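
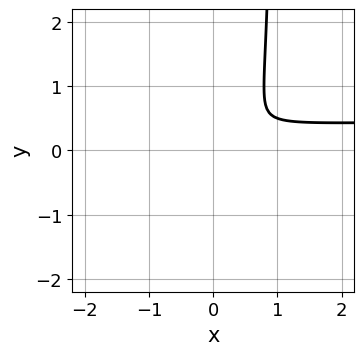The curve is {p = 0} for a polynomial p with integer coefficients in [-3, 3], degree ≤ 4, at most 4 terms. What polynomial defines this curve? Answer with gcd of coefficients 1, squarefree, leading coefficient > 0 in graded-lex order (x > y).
2*x^2*y + 3*x*y^2 - x^2 - 3*y^2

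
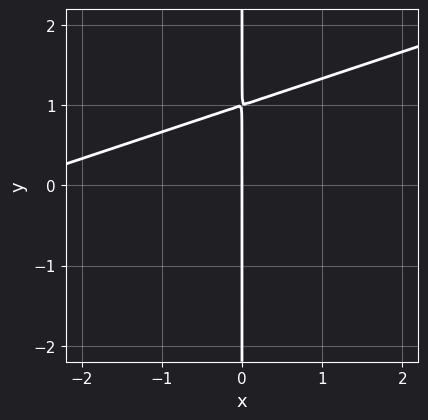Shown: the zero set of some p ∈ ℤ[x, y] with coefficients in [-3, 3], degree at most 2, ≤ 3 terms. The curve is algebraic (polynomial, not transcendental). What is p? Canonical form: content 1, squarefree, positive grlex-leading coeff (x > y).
The degree is 2 — a generic line meets the curve in up to 2 points.
Against the integer gridlines: it crosses the x-axis at the gridline x = 0; the visible y-axis segment lies entirely on the curve.
The integer polynomial consistent with all of this is the stated p.

x^2 - 3*x*y + 3*x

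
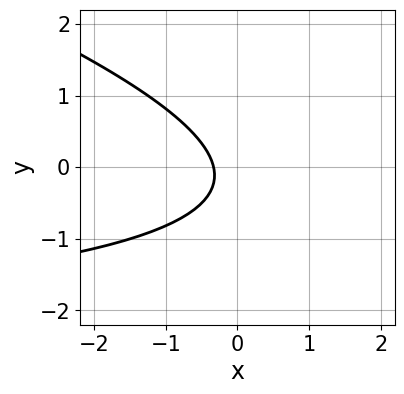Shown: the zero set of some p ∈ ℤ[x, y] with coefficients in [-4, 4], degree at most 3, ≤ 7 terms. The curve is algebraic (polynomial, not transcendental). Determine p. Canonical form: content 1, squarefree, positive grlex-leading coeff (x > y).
The degree is 2 — a generic line meets the curve in up to 2 points.
From the axis intercepts and sections: it misses every integer gridline on the y-axis.
Together with the visible shape, these determine p as stated.

x*y + 3*y^2 + 3*x + y + 1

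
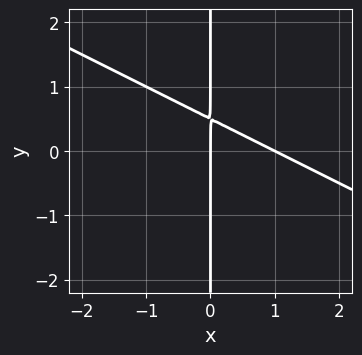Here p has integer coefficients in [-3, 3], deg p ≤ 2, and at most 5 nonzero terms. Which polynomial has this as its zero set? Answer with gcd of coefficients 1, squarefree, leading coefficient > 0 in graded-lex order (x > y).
First, deg p = 2. The shape is more complex than any degree-1 curve.
Next, checking where it meets the axes: the visible y-axis segment lies entirely on the curve; the x-axis gridline crossings are at x ∈ {0, 1}.
Finally, these observations pin down the coefficients.

x^2 + 2*x*y - x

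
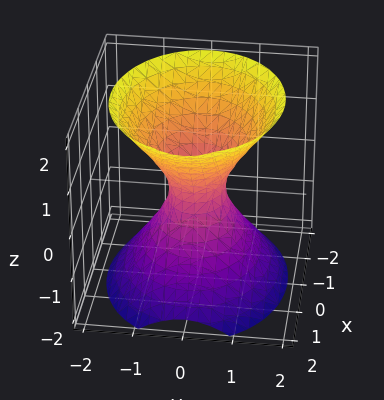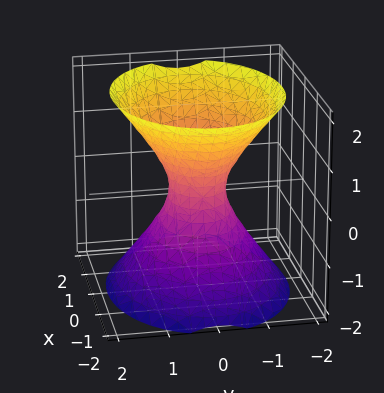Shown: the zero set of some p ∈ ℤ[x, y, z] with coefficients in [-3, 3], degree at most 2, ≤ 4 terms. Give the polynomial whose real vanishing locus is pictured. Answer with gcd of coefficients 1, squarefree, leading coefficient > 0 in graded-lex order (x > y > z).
2*x^2 + 3*y^2 - 2*z^2 - 1

(a) Degree: one connected sheet with a waist; a quadric, so deg p = 2.
(b) Symmetries: mirror symmetry z ↦ −z ⇒ only even powers of z; it's symmetric under x → −x, forcing even powers of x; it's symmetric under y → −y, forcing even powers of y.
(c) Reading off the gridlines: it misses every integer gridline on the z-axis.
(d) Matching integer coefficients to the picture gives p.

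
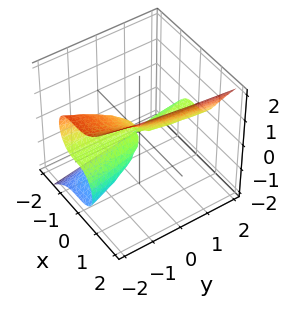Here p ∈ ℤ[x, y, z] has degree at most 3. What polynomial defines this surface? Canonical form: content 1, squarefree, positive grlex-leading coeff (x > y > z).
First, the degree is 3 — the shape is more complex than any degree-2 surface.
Next, against the integer gridlines: it meets the x-axis at x = 0 (among the integer gridlines); the visible y-axis segment lies entirely on the surface; it crosses the z-axis at the gridline z = 0.
Finally, the integer polynomial consistent with all of this is the stated p.

2*x^3 - z^3 - y*z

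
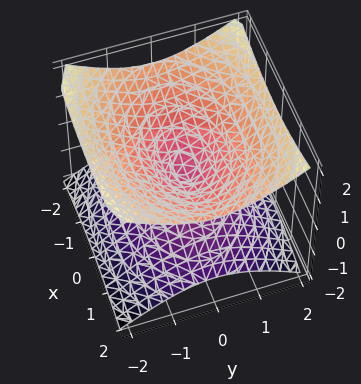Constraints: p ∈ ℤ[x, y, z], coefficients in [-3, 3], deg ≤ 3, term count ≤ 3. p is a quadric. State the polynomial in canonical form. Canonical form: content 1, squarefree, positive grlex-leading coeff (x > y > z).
x^2 + 2*y^2 - 3*z^2

1. deg p = 2.
2. Symmetries: the x ↦ −x reflection is a symmetry, so x appears only in even powers; it's symmetric under y → −y, forcing even powers of y; it's symmetric under z → −z, forcing even powers of z.
3. Against the integer gridlines: it crosses the y-axis at the gridline y = 0; it crosses the z-axis at the gridline z = 0; it meets the x-axis at x = 0 (among the integer gridlines).
4. Matching integer coefficients to the picture gives p.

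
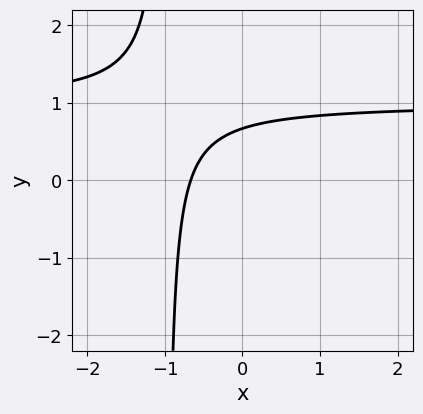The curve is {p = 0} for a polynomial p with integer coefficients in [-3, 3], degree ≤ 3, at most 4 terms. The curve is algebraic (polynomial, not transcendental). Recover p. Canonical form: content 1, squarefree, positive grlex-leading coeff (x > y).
3*x*y - 3*x + 3*y - 2

1. The degree is 2 — a generic line meets the curve in up to 2 points.
2. Matching integer coefficients to the picture gives p.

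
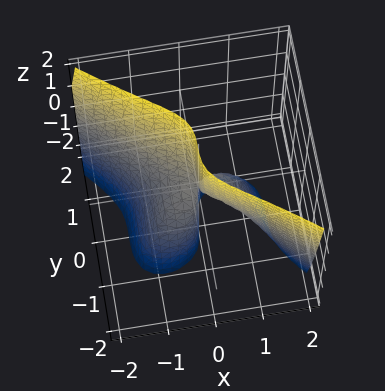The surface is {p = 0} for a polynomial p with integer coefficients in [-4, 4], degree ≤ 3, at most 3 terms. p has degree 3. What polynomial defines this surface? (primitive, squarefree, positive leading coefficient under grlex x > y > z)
(a) Degree: the shape is more complex than any degree-2 surface, so deg p = 3.
(b) Checking where it meets the axes: it meets the x-axis at x = 0 (among the integer gridlines); every point of the z-axis in the box is on the surface; one y-axis crossing is at y = 0.
(c) Fitting integer coefficients to these (and the overall shape) gives p.

2*x^3 + 3*y^3 + 2*x*z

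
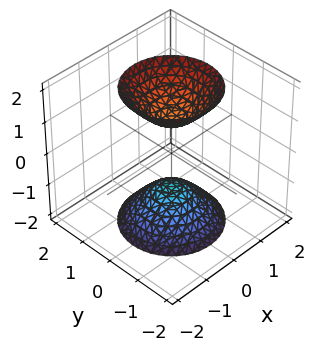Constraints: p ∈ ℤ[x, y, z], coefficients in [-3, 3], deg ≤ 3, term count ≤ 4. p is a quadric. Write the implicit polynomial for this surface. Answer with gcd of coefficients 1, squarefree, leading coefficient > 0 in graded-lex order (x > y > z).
1. I count 2 distinct pieces. They look like related sheets of one shape, so recover p as a whole.
2. Degree: two separate bowl-shaped sheets opening away from each other; a quadric, so deg p = 2.
3. By symmetry, every cross-section ⟂ z is a circle, so x, y appear only via x² + y²; the z ↦ −z reflection is a symmetry, so z appears only in even powers.
4. From the axis intercepts and sections: the z-axis gridline crossings are at z ∈ {-1, 1}; no x-intercept at any integer in the box.
5. Fitting integer coefficients to these (and the overall shape) gives p.

2*x^2 + 2*y^2 - z^2 + 1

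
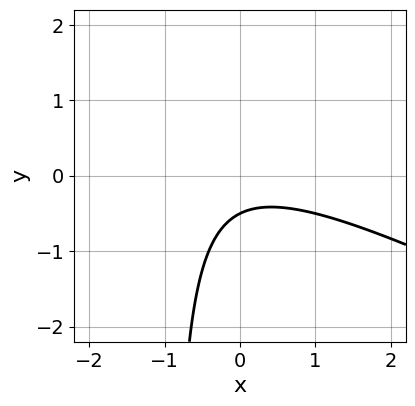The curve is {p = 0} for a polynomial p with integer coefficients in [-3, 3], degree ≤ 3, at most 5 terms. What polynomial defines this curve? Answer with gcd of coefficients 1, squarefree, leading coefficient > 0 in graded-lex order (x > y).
(a) The degree is 2 — the shape is more complex than any degree-1 curve.
(b) From the axis intercepts and sections: no x-intercept at any integer in the box.
(c) The integer polynomial consistent with all of this is the stated p.

x^2 + 2*x*y + 2*y + 1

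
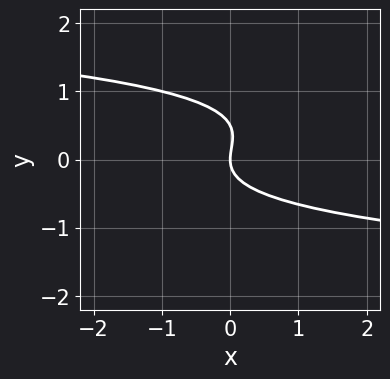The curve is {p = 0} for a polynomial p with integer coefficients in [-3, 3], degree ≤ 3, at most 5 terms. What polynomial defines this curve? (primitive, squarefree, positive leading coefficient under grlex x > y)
2*y^3 - y^2 + x

First, the degree is 3 — no degree-2 curve has this shape.
Then, observable constraints: one y-axis crossing is at y = 0; one x-axis crossing is at x = 0.
Finally, solving for integer coefficients yields p as stated.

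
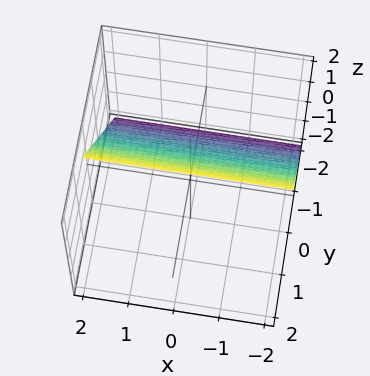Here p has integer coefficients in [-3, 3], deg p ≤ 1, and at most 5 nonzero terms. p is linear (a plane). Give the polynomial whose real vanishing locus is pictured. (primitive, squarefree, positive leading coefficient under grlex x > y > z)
3*y - 2*z + 2

1. The degree is 1 — the surface is flat (a plane).
2. Checking where it meets the axes: it misses every integer gridline on the x-axis; it meets the z-axis at z = 1 (among the integer gridlines).
3. Solving for integer coefficients yields p as stated.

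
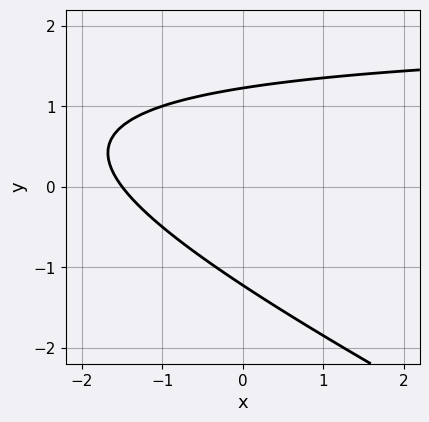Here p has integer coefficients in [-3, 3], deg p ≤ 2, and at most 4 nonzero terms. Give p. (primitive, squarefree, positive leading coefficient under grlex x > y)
First, degree: a generic line meets the curve in up to 2 points, so deg p = 2.
Finally, the integer polynomial consistent with all of this is the stated p.

x*y + 2*y^2 - 2*x - 3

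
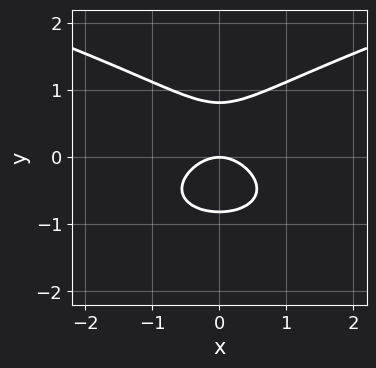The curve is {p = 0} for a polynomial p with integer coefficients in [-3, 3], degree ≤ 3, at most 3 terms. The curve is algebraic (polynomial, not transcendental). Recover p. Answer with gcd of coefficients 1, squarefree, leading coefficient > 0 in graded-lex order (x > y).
The degree is 3 — the shape is more complex than any degree-2 curve.
Symmetries: the x ↦ −x reflection is a symmetry, so x appears only in even powers.
Checking where it meets the axes: it meets the y-axis at y = 0 (among the integer gridlines); it meets the x-axis at x = 0 (among the integer gridlines).
Fitting integer coefficients to these (and the overall shape) gives p.

3*y^3 - 2*x^2 - 2*y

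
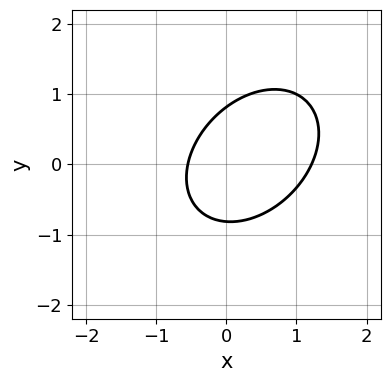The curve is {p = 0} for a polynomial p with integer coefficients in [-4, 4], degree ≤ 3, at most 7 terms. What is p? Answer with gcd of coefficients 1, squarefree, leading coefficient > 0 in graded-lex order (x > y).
1. The degree is 2 — no degree-1 curve has this shape.
2. Putting this together gives p.

3*x^2 - 2*x*y + 3*y^2 - 2*x - 2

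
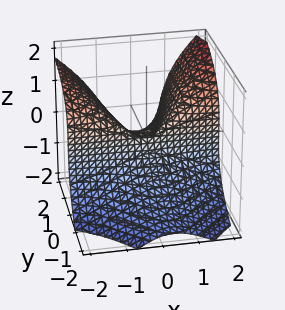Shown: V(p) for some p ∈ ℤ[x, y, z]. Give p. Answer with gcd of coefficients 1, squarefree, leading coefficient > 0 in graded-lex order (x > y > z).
3*x^2*y + x*y*z - 2*z^3 - y^2 - 2*y*z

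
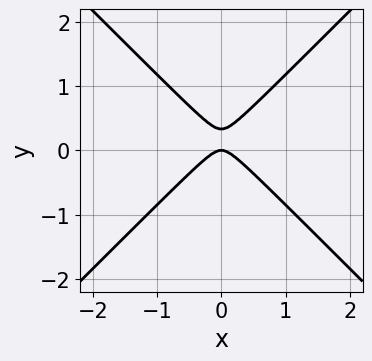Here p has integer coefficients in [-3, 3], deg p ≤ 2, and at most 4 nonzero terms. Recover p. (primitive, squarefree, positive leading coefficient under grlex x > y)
3*x^2 - 3*y^2 + y

1. deg p = 2. A generic line meets the curve in up to 2 points.
2. Symmetries: it's symmetric under x → −x, forcing even powers of x.
3. Reading off the gridlines: one x-axis crossing is at x = 0; it crosses the y-axis at the gridline y = 0.
4. Assembling these constraints gives the stated polynomial.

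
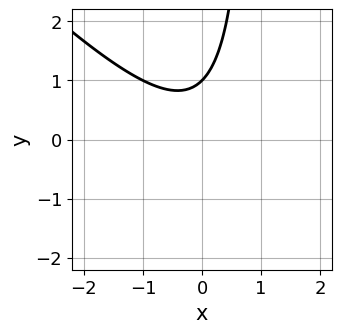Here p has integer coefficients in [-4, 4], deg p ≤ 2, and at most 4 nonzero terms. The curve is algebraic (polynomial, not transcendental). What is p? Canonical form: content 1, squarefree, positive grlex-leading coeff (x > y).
deg p = 2. The shape is more complex than any degree-1 curve.
From the axis intercepts and sections: it misses every integer gridline on the x-axis; one y-axis crossing is at y = 1.
These observations pin down the coefficients.

x^2 + x*y - y + 1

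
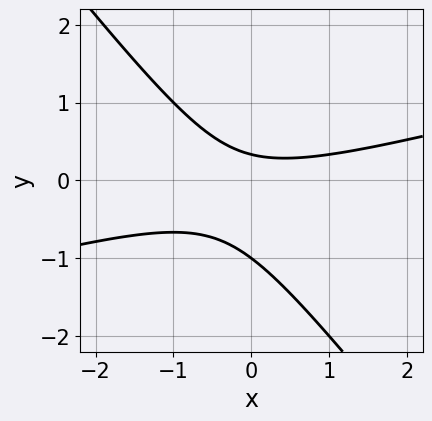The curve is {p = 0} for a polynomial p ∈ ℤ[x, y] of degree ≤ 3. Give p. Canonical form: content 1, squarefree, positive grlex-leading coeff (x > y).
(a) deg p = 2. The shape is more complex than any degree-1 curve.
(b) Against the integer gridlines: the curve avoids every integer x-axis point in the box; it crosses the y-axis at the gridline y = -1.
(c) Solving for integer coefficients yields p as stated.

x^2 - 3*x*y - 3*y^2 - 2*y + 1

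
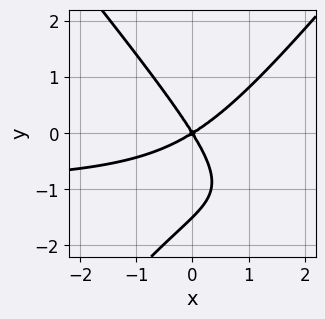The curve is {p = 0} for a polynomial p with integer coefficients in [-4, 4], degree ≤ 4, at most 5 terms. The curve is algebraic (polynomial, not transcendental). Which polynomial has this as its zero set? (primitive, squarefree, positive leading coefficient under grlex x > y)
3*x^2*y - 2*y^3 + 3*x^2 - 3*x*y - 3*y^2

The degree is 3 — a generic line meets the curve in up to 3 points.
From the axis intercepts and sections: it meets the x-axis at x = 0 (among the integer gridlines); one y-axis crossing is at y = 0.
Assembling these constraints gives the stated polynomial.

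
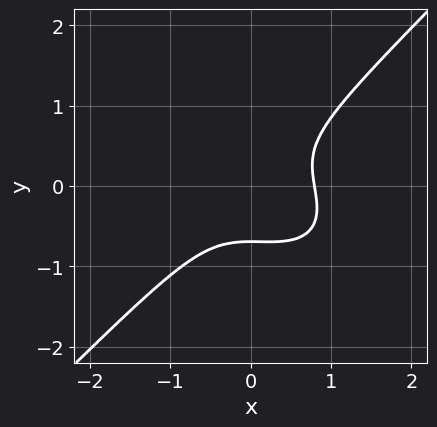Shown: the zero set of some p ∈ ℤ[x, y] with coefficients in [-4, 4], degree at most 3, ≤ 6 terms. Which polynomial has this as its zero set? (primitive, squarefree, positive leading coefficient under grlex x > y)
2*x^3 + x^2*y - 3*y^3 - 1

Degree: no degree-2 curve has this shape, so deg p = 3.
The integer polynomial consistent with all of this is the stated p.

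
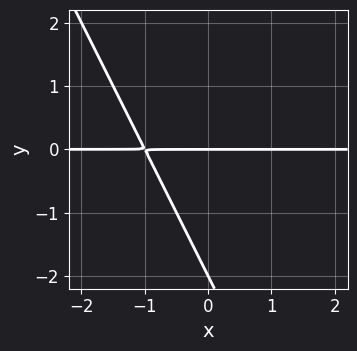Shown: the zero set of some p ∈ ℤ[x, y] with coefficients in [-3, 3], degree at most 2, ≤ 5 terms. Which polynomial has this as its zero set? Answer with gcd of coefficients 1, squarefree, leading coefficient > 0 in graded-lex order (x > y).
2*x*y + y^2 + 2*y

Degree: no degree-1 curve has this shape, so deg p = 2.
Against the integer gridlines: among the integer gridlines, it crosses the y-axis at y ∈ {-2, 0}; the visible x-axis segment lies entirely on the curve.
Matching integer coefficients to the picture gives p.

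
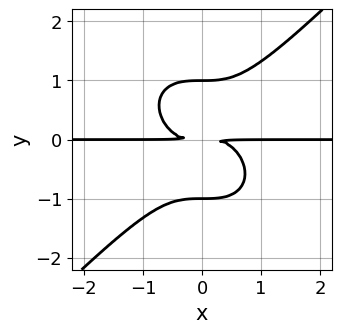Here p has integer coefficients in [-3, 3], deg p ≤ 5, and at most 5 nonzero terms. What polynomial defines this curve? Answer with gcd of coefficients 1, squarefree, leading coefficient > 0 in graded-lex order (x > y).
First, degree: a generic line meets the curve in up to 4 points, so deg p = 4.
Then, checking where it meets the axes: the y-axis gridline crossings are at y ∈ {-1, 1}; the visible x-axis segment lies entirely on the curve.
Finally, these observations pin down the coefficients.

x^3*y - y^4 + y^2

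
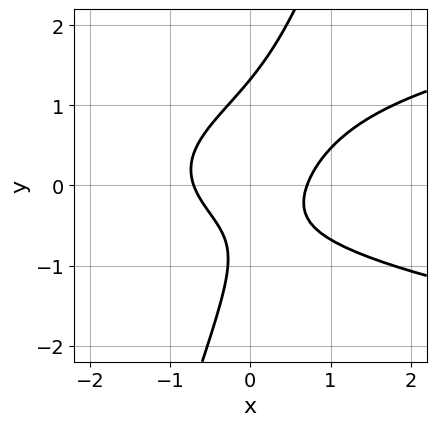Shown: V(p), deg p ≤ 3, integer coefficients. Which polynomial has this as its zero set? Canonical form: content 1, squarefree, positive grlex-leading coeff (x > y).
3*x*y^2 - y^3 - 2*x^2 + y + 1

First, deg p = 3.
Finally, matching integer coefficients to the picture gives p.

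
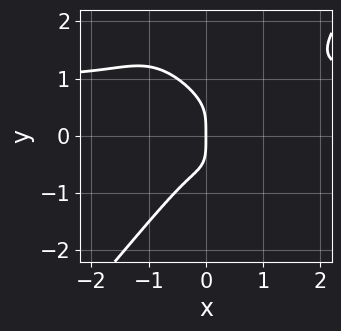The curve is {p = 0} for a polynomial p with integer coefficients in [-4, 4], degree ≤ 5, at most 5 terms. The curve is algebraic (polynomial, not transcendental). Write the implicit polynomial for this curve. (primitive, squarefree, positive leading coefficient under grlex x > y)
3*x^3*y - x*y^3 - y^4 - 3*x^3 - x

1. The degree is 4 — the shape is more complex than any degree-3 curve.
2. Reading off the gridlines: one y-axis crossing is at y = 0; it crosses the x-axis at the gridline x = 0.
3. Together with the visible shape, these determine p as stated.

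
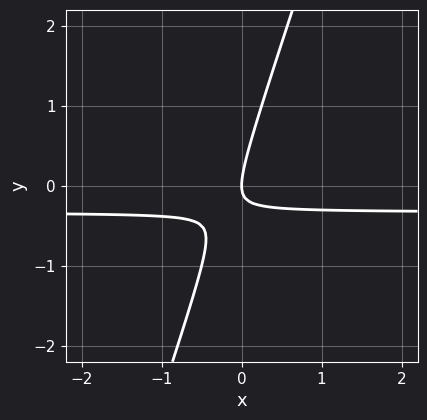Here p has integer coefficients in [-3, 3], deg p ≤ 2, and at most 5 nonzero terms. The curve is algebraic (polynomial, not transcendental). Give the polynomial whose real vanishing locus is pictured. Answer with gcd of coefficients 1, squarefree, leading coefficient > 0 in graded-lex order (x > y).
1. The degree is 2 — a generic line meets the curve in up to 2 points.
2. Against the integer gridlines: it meets the y-axis at y = 0 (among the integer gridlines); it crosses the x-axis at the gridline x = 0.
3. Fitting integer coefficients to these (and the overall shape) gives p.

3*x*y - y^2 + x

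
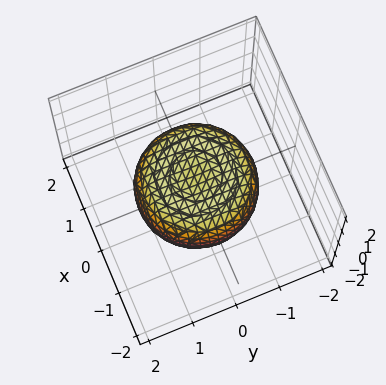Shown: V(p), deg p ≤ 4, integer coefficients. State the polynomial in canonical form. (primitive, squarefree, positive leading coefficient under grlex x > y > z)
x^4 + 2*x^2*y^2 + y^4 - x^2 - y^2 + 2*z^2 - 1

First, the degree is 4 — the shape is more complex than any degree-3 surface.
Then, symmetries: the surface is invariant under rotation about z: p = q(x² + y², z).
Next, reading off the gridlines: a circular section at z = 0 has radius between 1 and 2.
Finally, the integer polynomial consistent with all of this is the stated p.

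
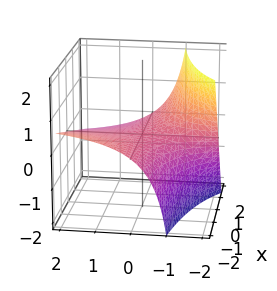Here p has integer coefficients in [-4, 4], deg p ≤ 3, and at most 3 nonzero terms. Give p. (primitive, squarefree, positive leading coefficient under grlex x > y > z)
x*y + 2*y*z + 3*z

1. The degree is 2 — the shape is more complex than any degree-1 surface.
2. Observable constraints: the visible y-axis segment lies entirely on the surface; it crosses the z-axis at the gridline z = 0.
3. Solving for integer coefficients yields p as stated. Check: (-2, 0, 0) on the x-axis lies on the surface, and p(-2, 0, 0) = 0. ✓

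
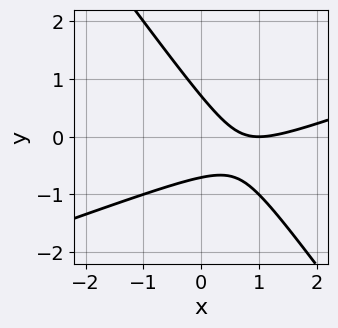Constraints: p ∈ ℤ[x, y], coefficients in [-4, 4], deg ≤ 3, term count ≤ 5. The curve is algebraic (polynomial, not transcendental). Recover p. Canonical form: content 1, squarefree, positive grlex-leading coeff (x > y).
The degree is 2 — the shape is more complex than any degree-1 curve.
From the axis intercepts and sections: it meets the x-axis at x = 1 (among the integer gridlines).
These observations pin down the coefficients.

x^2 - 2*x*y - 2*y^2 - 2*x + 1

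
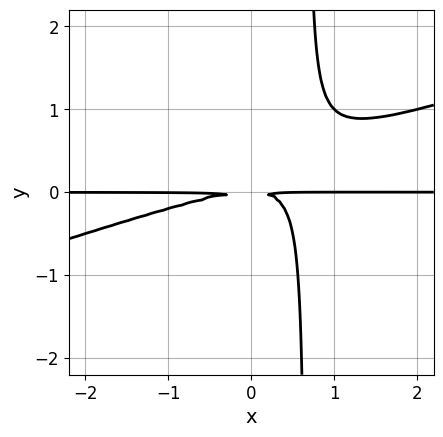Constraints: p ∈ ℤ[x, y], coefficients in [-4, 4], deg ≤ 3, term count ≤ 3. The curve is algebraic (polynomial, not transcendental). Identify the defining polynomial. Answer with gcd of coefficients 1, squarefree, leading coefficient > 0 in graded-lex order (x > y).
1. Degree: no degree-2 curve has this shape, so deg p = 3.
2. From the visible intercepts: every point of the x-axis in the box is on the curve.
3. Putting this together gives p.

x^2*y - 3*x*y^2 + 2*y^2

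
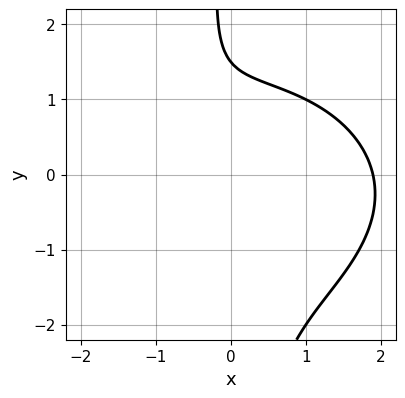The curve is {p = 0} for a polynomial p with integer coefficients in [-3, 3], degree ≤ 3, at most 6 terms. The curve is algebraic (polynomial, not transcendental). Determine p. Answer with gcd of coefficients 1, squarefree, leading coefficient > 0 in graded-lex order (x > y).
x^3 + 2*x*y^2 - 2*x + 2*y - 3

1. Degree: the shape is more complex than any degree-2 curve, so deg p = 3.
2. Matching integer coefficients to the picture gives p.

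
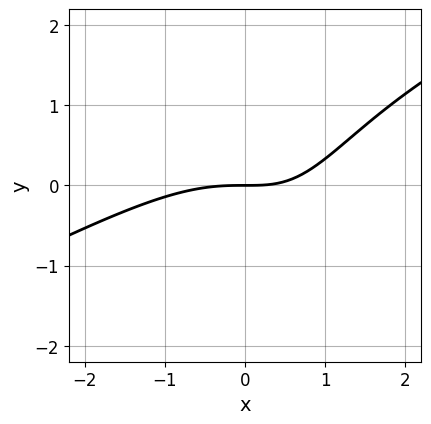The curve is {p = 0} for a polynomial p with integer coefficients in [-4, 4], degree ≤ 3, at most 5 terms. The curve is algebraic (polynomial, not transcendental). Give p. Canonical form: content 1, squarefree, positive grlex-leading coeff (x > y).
x^3 - 2*x^2*y + 2*x*y - 3*y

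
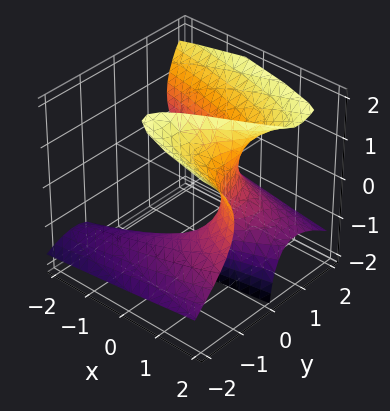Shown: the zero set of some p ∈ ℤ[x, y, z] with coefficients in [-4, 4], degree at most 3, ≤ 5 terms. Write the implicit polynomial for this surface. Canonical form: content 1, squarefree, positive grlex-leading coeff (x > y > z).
2*y^3 - 3*y*z^2 + 3*y*z + 3*x - 3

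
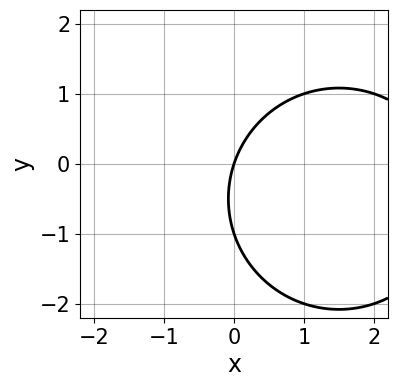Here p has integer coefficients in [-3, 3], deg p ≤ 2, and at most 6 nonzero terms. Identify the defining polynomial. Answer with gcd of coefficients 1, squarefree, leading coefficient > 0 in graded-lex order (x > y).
x^2 + y^2 - 3*x + y

1. deg p = 2.
2. Against the integer gridlines: the y-axis gridline crossings are at y ∈ {-1, 0}; it meets the x-axis at x = 0 (among the integer gridlines).
3. Together with the visible shape, these determine p as stated.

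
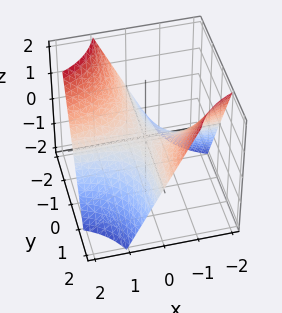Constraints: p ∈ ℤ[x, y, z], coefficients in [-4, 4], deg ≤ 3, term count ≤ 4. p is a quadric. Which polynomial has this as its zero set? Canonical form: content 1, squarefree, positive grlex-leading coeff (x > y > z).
deg p = 2. A saddle surface; a quadric.
Reading off the gridlines: the visible x-axis segment lies entirely on the surface; the visible y-axis segment lies entirely on the surface; it crosses the z-axis at the gridline z = 0.
The integer polynomial consistent with all of this is the stated p.

x*y + z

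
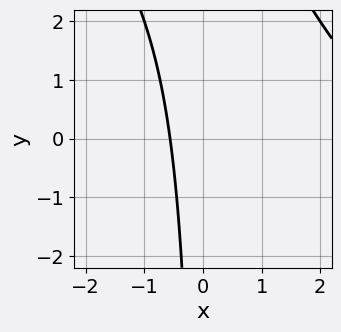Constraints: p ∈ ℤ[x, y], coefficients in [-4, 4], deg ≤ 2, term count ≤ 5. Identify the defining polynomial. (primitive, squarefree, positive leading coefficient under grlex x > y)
x^2 + x*y - 3*x - 2

1. deg p = 2.
2. Observable constraints: the curve avoids every integer y-axis point in the box.
3. Fitting integer coefficients to these (and the overall shape) gives p.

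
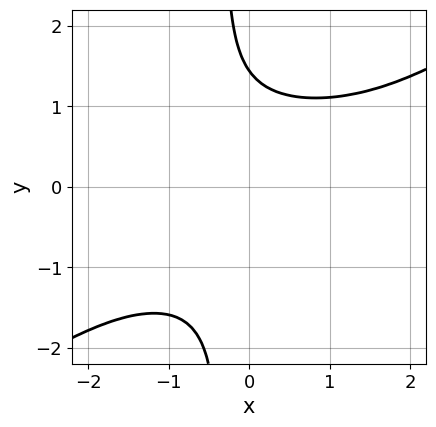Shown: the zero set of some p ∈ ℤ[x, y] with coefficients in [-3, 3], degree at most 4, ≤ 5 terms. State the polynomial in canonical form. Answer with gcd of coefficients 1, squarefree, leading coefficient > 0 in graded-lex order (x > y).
(a) The degree is 4 — the shape is more complex than any degree-3 curve.
(b) Observable constraints: the curve avoids every integer x-axis point in the box.
(c) The integer polynomial consistent with all of this is the stated p.

2*x^2*y^2 - 3*x*y^3 - y^3 + 3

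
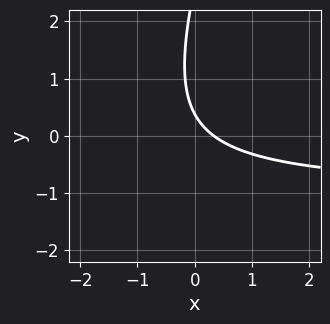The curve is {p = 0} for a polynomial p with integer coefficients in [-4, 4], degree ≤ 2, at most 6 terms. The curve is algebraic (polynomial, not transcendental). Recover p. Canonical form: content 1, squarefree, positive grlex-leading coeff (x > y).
3*x*y - y^2 + 3*x + 3*y - 1

(a) deg p = 2. The shape is more complex than any degree-1 curve.
(b) Putting this together gives p.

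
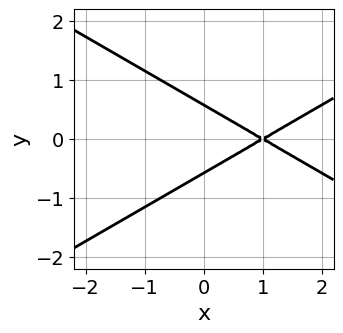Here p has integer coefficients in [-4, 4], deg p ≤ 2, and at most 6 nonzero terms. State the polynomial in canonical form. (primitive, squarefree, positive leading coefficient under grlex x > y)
x^2 - 3*y^2 - 2*x + 1

First, deg p = 2. No degree-1 curve has this shape.
Next, symmetries: it's symmetric under y → −y, forcing even powers of y.
Then, reading off the gridlines: one x-axis crossing is at x = 1.
Finally, together with the visible shape, these determine p as stated.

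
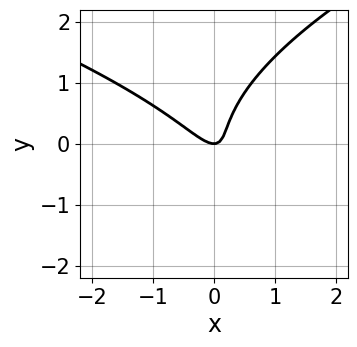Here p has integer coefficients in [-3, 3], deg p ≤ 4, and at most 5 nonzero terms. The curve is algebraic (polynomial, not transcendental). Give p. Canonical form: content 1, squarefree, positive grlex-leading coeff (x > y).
2*y^3 - 3*x^2 - 3*x*y + y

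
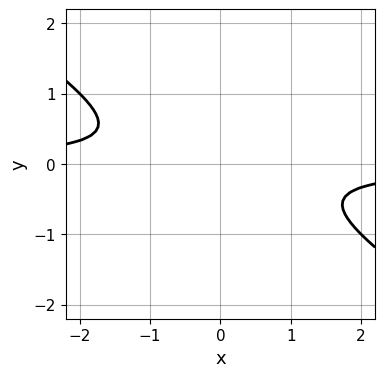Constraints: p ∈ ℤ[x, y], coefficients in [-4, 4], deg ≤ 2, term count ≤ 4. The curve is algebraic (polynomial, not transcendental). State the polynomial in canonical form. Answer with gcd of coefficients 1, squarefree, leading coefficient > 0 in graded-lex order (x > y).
2*x*y + 3*y^2 + 1

1. The degree is 2 — the shape is more complex than any degree-1 curve.
2. Reading off the gridlines: the curve avoids every integer y-axis point in the box; it misses every integer gridline on the x-axis.
3. Matching integer coefficients to the picture gives p.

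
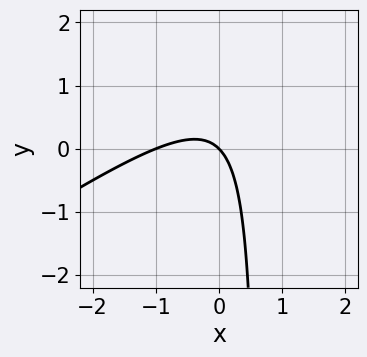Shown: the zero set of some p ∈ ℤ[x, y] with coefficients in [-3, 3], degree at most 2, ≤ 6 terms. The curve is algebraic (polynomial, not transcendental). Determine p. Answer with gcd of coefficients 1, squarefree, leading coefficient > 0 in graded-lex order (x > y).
2*x^2 - 3*x*y + 2*x + 2*y

(a) Degree: the shape is more complex than any degree-1 curve, so deg p = 2.
(b) Reading off the gridlines: one y-axis crossing is at y = 0; among the integer gridlines, it crosses the x-axis at x ∈ {-1, 0}.
(c) The integer polynomial consistent with all of this is the stated p.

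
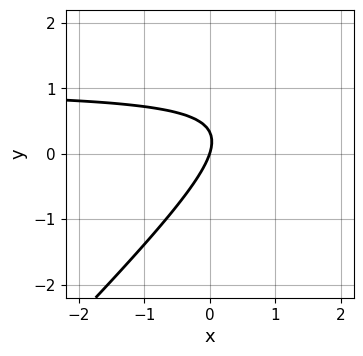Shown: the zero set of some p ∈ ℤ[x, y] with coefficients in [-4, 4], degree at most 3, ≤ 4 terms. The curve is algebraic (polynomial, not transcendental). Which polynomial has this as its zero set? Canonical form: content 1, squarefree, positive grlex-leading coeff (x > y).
1. Degree: no degree-1 curve has this shape, so deg p = 2.
2. Against the integer gridlines: it crosses the x-axis at the gridline x = 0; it meets the y-axis at y = 0 (among the integer gridlines).
3. Matching integer coefficients to the picture gives p.

3*x*y - 3*y^2 - 3*x + y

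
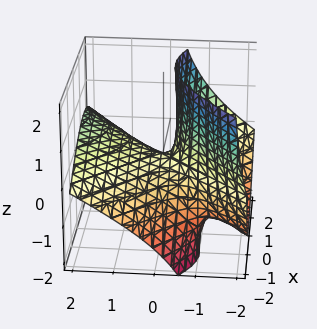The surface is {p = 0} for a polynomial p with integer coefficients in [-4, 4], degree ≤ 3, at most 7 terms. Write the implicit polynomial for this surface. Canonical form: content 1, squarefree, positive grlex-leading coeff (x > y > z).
deg p = 2.
Checking where it meets the axes: it crosses the z-axis at the gridline z = 0; one x-axis crossing is at x = 0; it crosses the y-axis at the gridline y = 0.
Fitting integer coefficients to these (and the overall shape) gives p.

x^2 - x*z - y^2 + 2*y*z + z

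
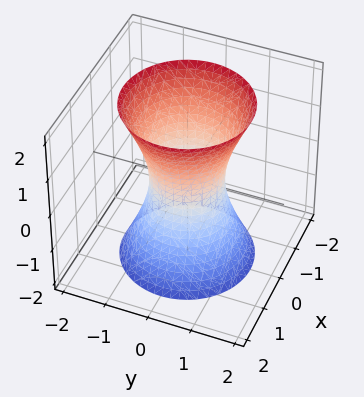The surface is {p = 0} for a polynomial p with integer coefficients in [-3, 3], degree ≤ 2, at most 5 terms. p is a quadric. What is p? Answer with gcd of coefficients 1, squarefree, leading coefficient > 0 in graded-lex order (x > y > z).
First, degree: an hourglass — one-sheet hyperboloid; a quadric, so deg p = 2.
Next, symmetries: the z ↦ −z reflection is a symmetry, so z appears only in even powers; every cross-section ⟂ z is a circle, so x, y appear only via x² + y².
Next, against the integer gridlines: no z-intercept at any integer in the box; a circular section at z = 2 has radius between 1 and 2.
Finally, solving for integer coefficients yields p as stated.

3*x^2 + 3*y^2 - z^2 - 2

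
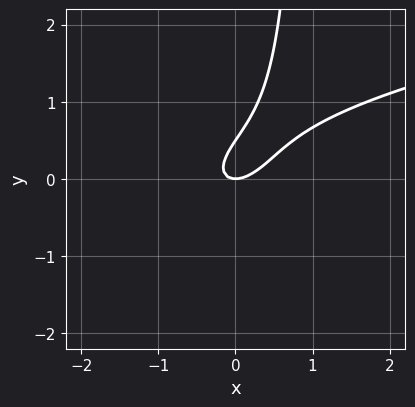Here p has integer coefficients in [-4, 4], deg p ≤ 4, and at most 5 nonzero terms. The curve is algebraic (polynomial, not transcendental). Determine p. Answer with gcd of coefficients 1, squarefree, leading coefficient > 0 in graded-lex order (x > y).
1. The degree is 3 — no degree-2 curve has this shape.
2. Against the integer gridlines: it crosses the x-axis at the gridline x = 0; it crosses the y-axis at the gridline y = 0.
3. Solving for integer coefficients yields p as stated.

2*x*y^2 - 2*x^2 + 2*x*y - 2*y^2 + y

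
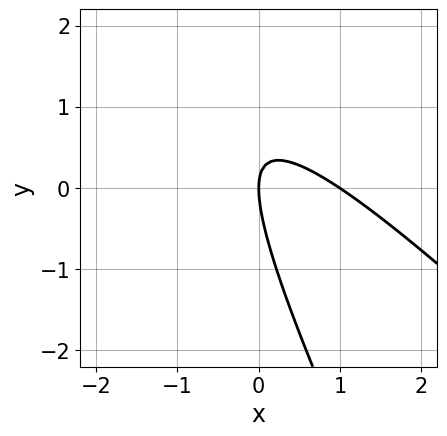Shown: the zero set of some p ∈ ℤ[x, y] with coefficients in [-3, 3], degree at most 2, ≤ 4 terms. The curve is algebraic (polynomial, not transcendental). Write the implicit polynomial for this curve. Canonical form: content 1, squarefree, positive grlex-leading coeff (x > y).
The degree is 2 — the shape is more complex than any degree-1 curve.
Reading off the gridlines: the x-axis gridline crossings are at x ∈ {0, 1}; one y-axis crossing is at y = 0.
Fitting integer coefficients to these (and the overall shape) gives p.

2*x^2 + 3*x*y + y^2 - 2*x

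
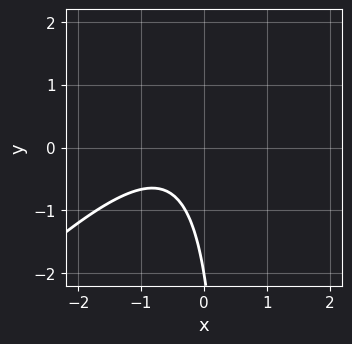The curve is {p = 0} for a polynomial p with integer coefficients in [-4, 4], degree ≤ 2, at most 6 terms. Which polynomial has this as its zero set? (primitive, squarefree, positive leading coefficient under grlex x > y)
2*x^2 - 2*x*y + 2*x + y + 2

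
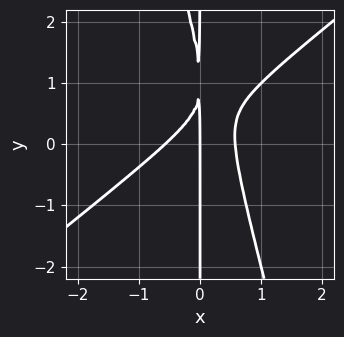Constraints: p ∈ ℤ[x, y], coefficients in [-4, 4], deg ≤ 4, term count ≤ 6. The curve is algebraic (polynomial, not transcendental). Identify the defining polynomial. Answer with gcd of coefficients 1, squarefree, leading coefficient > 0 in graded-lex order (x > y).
3*x^3 - 3*x^2*y - x*y^2 + 2*x*y - x

deg p = 3. A generic line meets the curve in up to 3 points.
Reading off the gridlines: one x-axis crossing is at x = 0; the visible y-axis segment lies entirely on the curve.
Fitting integer coefficients to these (and the overall shape) gives p.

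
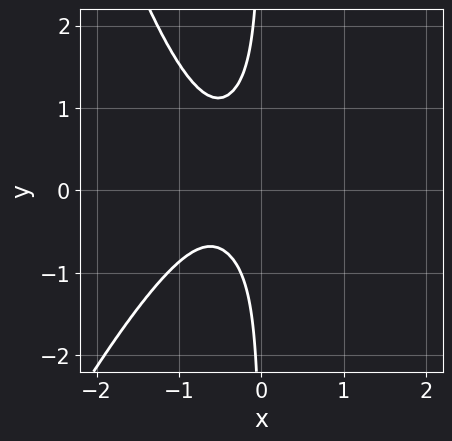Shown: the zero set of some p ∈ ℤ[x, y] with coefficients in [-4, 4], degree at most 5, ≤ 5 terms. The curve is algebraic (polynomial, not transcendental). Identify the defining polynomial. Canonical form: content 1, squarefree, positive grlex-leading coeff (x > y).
3*x^4 - x^3*y + 3*x*y^2 - x*y + 1

First, the degree is 4 — a generic line meets the curve in up to 4 points.
Then, checking where it meets the axes: it misses every integer gridline on the y-axis; it misses every integer gridline on the x-axis.
Finally, these observations pin down the coefficients.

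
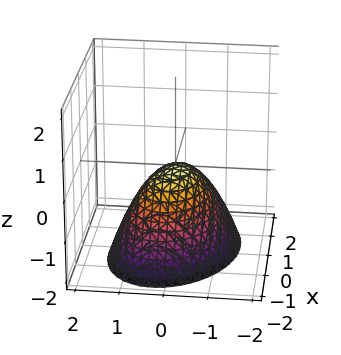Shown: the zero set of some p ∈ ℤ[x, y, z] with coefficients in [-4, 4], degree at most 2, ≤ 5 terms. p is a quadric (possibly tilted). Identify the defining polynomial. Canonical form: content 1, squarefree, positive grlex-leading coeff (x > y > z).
2*x^2 + x*y + 3*y^2 + 3*z

deg p = 2. No degree-1 surface has this shape.
From the visible intercepts: one z-axis crossing is at z = 0; one x-axis crossing is at x = 0; it crosses the y-axis at the gridline y = 0.
These observations pin down the coefficients.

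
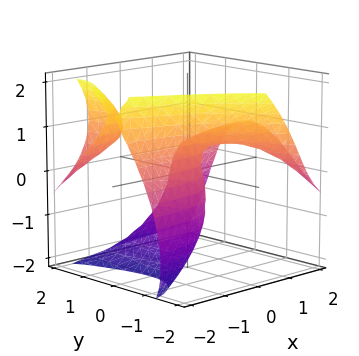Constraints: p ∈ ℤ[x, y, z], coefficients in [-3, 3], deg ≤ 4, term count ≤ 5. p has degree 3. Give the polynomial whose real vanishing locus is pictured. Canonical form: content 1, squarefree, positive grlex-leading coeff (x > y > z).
2*x*y^2 + y^3 + z^3 + 3*x*z - 3*x

(a) There are 2 components. They look like related sheets of one shape, so recover p as a whole.
(b) The degree is 3 — a generic line meets the surface in up to 3 points.
(c) Observable constraints: one z-axis crossing is at z = 0; it meets the x-axis at x = 0 (among the integer gridlines).
(d) Matching integer coefficients to the picture gives p.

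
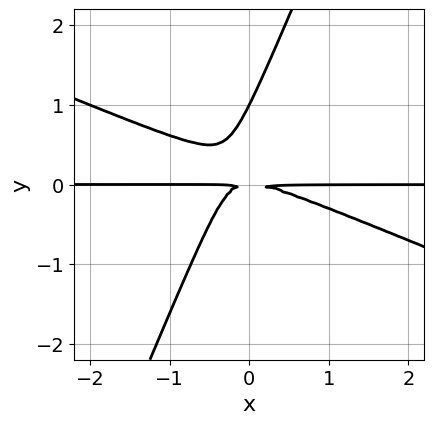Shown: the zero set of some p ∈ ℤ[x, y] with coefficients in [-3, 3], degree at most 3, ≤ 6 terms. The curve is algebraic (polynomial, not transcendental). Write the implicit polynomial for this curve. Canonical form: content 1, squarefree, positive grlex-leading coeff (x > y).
x^2*y + 2*x*y^2 - y^3 + y^2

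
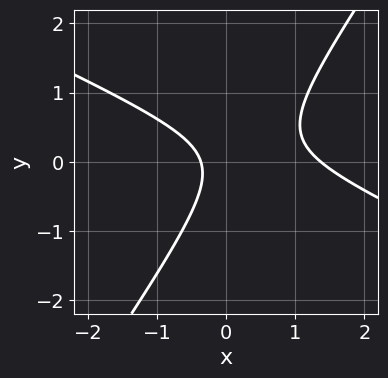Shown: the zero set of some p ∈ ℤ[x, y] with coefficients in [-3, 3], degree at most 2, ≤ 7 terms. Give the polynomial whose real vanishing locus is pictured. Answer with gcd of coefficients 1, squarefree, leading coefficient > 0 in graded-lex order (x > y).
2*x^2 + 3*x*y - 3*y^2 - 2*x - 1

First, degree: no degree-1 curve has this shape, so deg p = 2.
Next, checking where it meets the axes: it misses every integer gridline on the y-axis.
Finally, putting this together gives p.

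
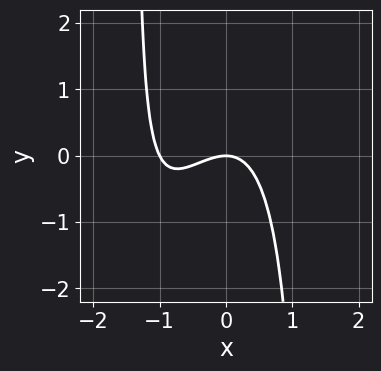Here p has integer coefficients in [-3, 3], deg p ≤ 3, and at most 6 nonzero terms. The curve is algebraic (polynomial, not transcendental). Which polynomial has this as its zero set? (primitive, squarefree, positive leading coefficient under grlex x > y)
2*x^3 - x^2*y + 2*x^2 + 2*y

First, deg p = 3. No degree-2 curve has this shape.
Then, checking where it meets the axes: among the integer gridlines, it crosses the x-axis at x ∈ {-1, 0}; it crosses the y-axis at the gridline y = 0.
Finally, assembling these constraints gives the stated polynomial.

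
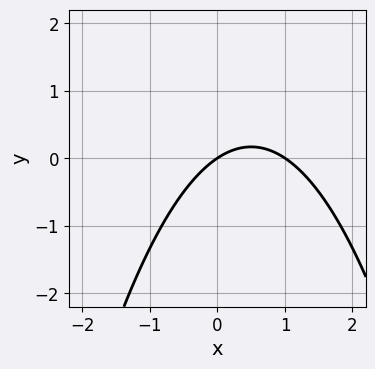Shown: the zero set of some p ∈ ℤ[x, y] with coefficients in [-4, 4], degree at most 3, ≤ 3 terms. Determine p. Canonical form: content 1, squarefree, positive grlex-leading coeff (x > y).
The degree is 2 — the shape is more complex than any degree-1 curve.
Observable constraints: among the integer gridlines, it crosses the x-axis at x ∈ {0, 1}; it crosses the y-axis at the gridline y = 0.
These observations pin down the coefficients.

2*x^2 - 2*x + 3*y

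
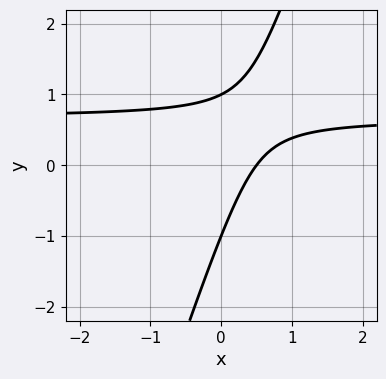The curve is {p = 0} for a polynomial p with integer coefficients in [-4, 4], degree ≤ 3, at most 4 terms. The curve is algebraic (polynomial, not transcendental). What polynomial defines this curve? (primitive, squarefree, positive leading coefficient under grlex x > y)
First, the degree is 2 — the shape is more complex than any degree-1 curve.
Next, against the integer gridlines: the y-axis gridline crossings are at y ∈ {-1, 1}.
Finally, assembling these constraints gives the stated polynomial.

3*x*y - y^2 - 2*x + 1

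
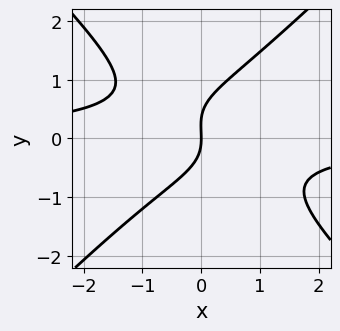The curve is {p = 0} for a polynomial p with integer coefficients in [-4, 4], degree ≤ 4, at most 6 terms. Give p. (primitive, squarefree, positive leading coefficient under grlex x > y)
First, the degree is 3 — the shape is more complex than any degree-2 curve.
Next, against the integer gridlines: one y-axis crossing is at y = 0; one x-axis crossing is at x = 0.
Finally, assembling these constraints gives the stated polynomial.

3*x^2*y - 3*y^3 + y^2 + 3*x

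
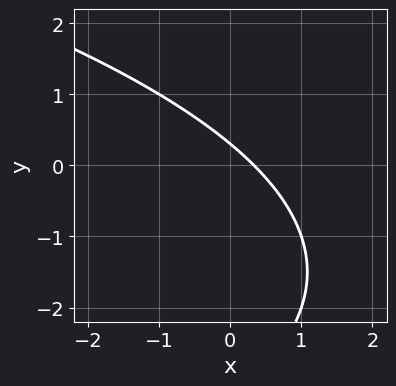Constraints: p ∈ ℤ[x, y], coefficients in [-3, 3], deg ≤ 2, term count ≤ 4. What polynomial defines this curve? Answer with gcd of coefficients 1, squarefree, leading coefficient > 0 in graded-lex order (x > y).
First, deg p = 2. The shape is more complex than any degree-1 curve.
Finally, matching integer coefficients to the picture gives p.

y^2 + 3*x + 3*y - 1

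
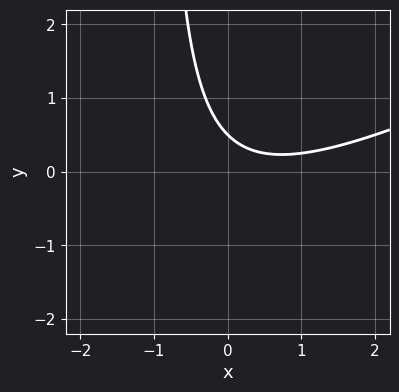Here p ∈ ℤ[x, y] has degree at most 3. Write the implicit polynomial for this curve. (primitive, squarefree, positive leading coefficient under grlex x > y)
x^2 - 2*x*y - x - 2*y + 1

First, deg p = 2. The shape is more complex than any degree-1 curve.
Then, observable constraints: the curve avoids every integer x-axis point in the box.
Finally, fitting integer coefficients to these (and the overall shape) gives p.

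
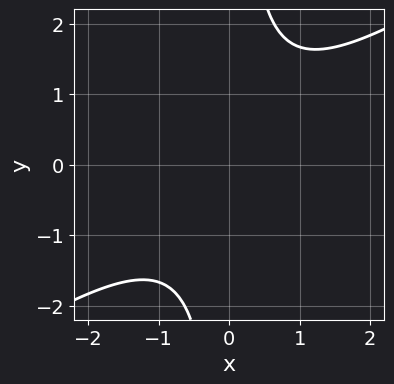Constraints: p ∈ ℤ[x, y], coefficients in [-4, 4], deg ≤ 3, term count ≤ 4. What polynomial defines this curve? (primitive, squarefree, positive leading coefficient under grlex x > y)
First, degree: a generic line meets the curve in up to 2 points, so deg p = 2.
Then, from the axis intercepts and sections: no x-intercept at any integer in the box; the curve avoids every integer y-axis point in the box.
Finally, putting this together gives p.

2*x^2 - 3*x*y + 3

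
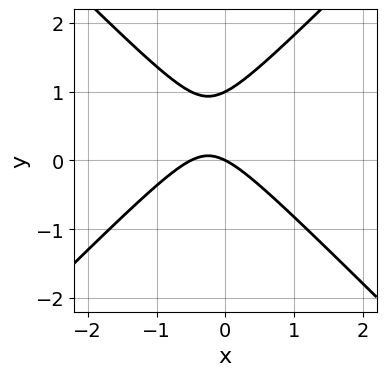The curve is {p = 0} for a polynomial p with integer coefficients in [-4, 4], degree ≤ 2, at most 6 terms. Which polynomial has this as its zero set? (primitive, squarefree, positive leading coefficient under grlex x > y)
(a) Degree: the shape is more complex than any degree-1 curve, so deg p = 2.
(b) Against the integer gridlines: one x-axis crossing is at x = 0; among the integer gridlines, it crosses the y-axis at y ∈ {0, 1}.
(c) The integer polynomial consistent with all of this is the stated p.

2*x^2 - 2*y^2 + x + 2*y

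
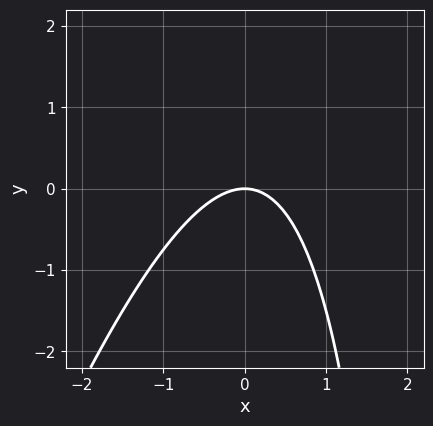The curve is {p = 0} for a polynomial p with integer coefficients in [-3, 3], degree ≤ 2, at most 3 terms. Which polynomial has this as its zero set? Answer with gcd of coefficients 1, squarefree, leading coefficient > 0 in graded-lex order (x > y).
deg p = 2. No degree-1 curve has this shape.
From the visible intercepts: it crosses the y-axis at the gridline y = 0; one x-axis crossing is at x = 0.
The integer polynomial consistent with all of this is the stated p.

3*x^2 - x*y + 3*y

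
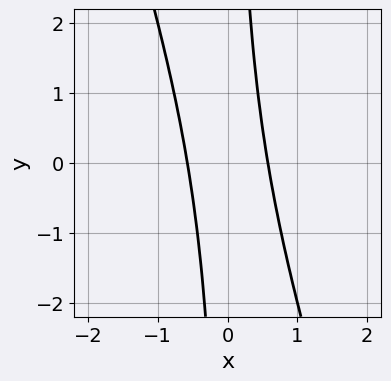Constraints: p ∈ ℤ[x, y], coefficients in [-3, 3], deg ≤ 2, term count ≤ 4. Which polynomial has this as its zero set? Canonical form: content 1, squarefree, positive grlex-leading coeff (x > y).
3*x^2 + x*y - 1

First, deg p = 2.
Then, from the axis intercepts and sections: the curve avoids every integer y-axis point in the box.
Finally, assembling these constraints gives the stated polynomial.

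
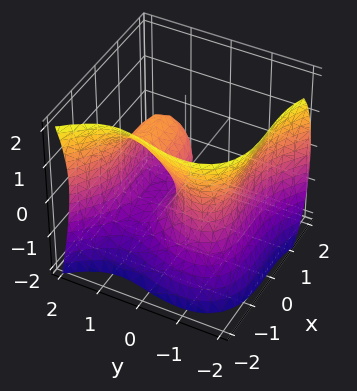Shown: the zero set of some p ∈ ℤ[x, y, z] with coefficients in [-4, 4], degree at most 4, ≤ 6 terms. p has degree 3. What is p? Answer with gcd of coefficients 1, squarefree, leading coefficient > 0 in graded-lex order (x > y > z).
x^3 + y^3 + z^2 - 2*y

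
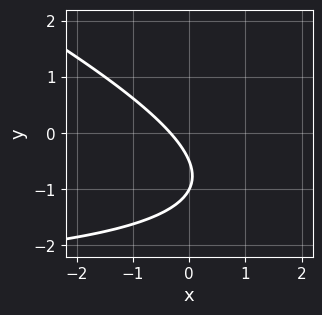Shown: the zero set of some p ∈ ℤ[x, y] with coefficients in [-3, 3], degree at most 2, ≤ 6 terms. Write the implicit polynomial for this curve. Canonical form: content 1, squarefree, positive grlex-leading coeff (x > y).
First, the degree is 2 — the shape is more complex than any degree-1 curve.
Next, checking where it meets the axes: one y-axis crossing is at y = -1.
Finally, assembling these constraints gives the stated polynomial.

x*y + 2*y^2 + 3*x + 3*y + 1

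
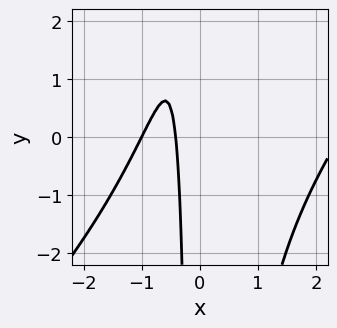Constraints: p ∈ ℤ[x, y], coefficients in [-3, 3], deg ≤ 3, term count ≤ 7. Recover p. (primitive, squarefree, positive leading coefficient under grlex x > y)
First, the degree is 3 — no degree-2 curve has this shape.
Then, from the axis intercepts and sections: it misses every integer gridline on the y-axis; it crosses the x-axis at the gridline x = -1.
Finally, putting this together gives p.

x^3 - x^2*y - x^2 - 3*x - 1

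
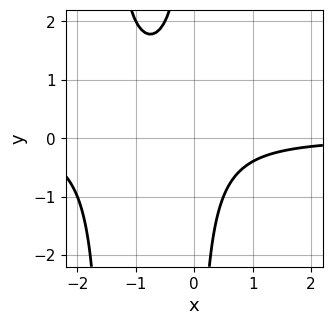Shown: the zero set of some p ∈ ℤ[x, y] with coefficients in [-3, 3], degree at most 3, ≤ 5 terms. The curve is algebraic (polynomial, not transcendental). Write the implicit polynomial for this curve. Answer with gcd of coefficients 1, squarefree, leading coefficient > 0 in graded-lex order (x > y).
2*x^2*y + 3*x*y + 2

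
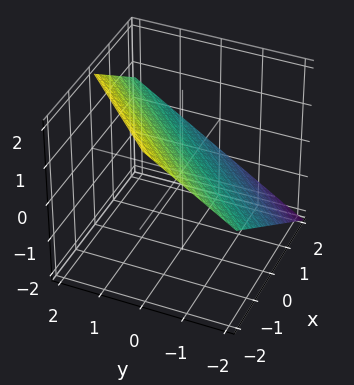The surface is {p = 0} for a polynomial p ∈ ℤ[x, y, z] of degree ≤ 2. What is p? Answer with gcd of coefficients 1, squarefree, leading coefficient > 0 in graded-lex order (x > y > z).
2*x - 2*y + 3*z - 2

Degree: every cross-section is a straight line — this is a plane, so deg p = 1.
Reading off the gridlines: it crosses the y-axis at the gridline y = -1; it meets the x-axis at x = 1 (among the integer gridlines).
The integer polynomial consistent with all of this is the stated p.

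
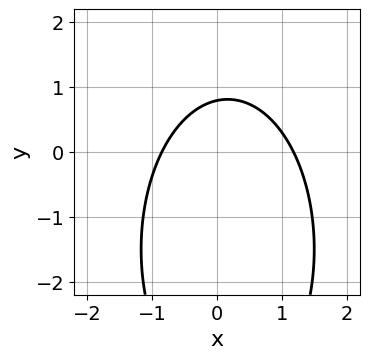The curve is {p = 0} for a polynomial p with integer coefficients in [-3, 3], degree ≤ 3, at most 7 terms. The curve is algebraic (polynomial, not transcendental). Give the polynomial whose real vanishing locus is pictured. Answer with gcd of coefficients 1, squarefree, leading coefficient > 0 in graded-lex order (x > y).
1. Degree: no degree-1 curve has this shape, so deg p = 2.
2. The integer polynomial consistent with all of this is the stated p.

3*x^2 + y^2 - x + 3*y - 3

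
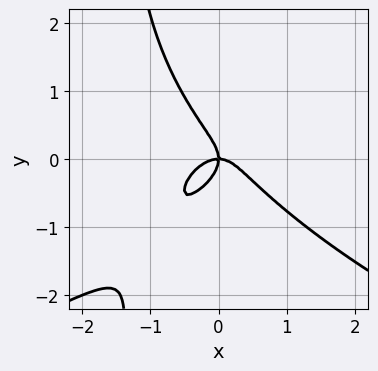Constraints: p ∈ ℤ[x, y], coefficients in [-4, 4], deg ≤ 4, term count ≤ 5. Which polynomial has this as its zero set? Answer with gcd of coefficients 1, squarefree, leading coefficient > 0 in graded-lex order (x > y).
First, the degree is 4 — no degree-3 curve has this shape.
Next, reading off the gridlines: it meets the y-axis at y = 0 (among the integer gridlines); one x-axis crossing is at x = 0.
Finally, matching integer coefficients to the picture gives p.

2*x*y^3 + 3*x^3 - x^2*y + 3*y^3 + 2*x*y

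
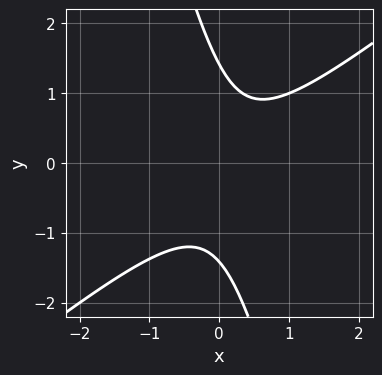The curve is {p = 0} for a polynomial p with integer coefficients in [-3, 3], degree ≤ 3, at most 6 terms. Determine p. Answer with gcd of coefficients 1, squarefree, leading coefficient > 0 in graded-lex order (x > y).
3*x^2 - 3*x*y - y^2 - x + 2

1. deg p = 2. The shape is more complex than any degree-1 curve.
2. Checking where it meets the axes: it misses every integer gridline on the x-axis.
3. These observations pin down the coefficients.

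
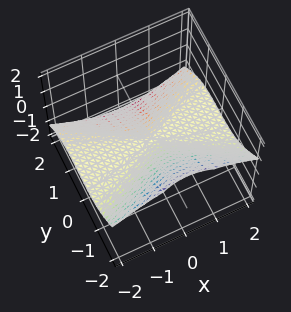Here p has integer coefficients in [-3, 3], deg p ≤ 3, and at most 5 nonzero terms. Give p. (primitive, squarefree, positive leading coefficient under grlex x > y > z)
3*x^2*z + 2*y^3 + 2*z^3

The degree is 3 — a generic line meets the surface in up to 3 points.
From the visible intercepts: every point of the x-axis in the box is on the surface; one y-axis crossing is at y = 0.
Fitting integer coefficients to these (and the overall shape) gives p.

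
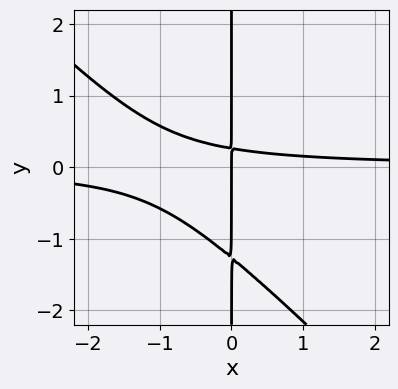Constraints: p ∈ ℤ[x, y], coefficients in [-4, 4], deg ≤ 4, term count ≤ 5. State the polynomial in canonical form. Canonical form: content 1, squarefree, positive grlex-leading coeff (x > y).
3*x^2*y + 3*x*y^2 + 3*x*y - x

Degree: a generic line meets the curve in up to 3 points, so deg p = 3.
From the axis intercepts and sections: the visible y-axis segment lies entirely on the curve; it crosses the x-axis at the gridline x = 0.
Solving for integer coefficients yields p as stated.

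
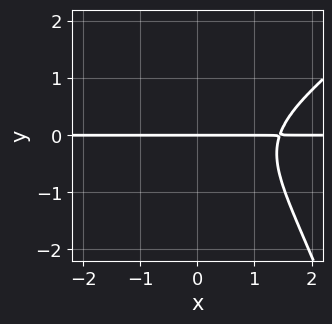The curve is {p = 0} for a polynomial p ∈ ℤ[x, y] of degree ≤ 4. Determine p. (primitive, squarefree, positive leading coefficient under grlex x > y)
First, deg p = 4. A generic line meets the curve in up to 4 points.
Then, from the visible intercepts: every point of the x-axis in the box is on the curve; it crosses the y-axis at the gridline y = 0.
Finally, matching integer coefficients to the picture gives p.

x^3*y - x^2*y^2 - 3*y^3 - 3*y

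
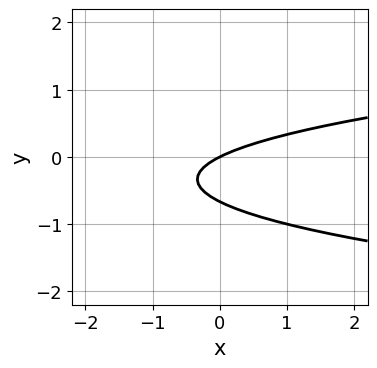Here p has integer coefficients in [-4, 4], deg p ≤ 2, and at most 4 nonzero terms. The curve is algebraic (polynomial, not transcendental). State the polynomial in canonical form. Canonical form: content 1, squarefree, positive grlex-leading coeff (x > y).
1. deg p = 2. A generic line meets the curve in up to 2 points.
2. Observable constraints: it meets the x-axis at x = 0 (among the integer gridlines); it crosses the y-axis at the gridline y = 0.
3. The integer polynomial consistent with all of this is the stated p.

3*y^2 - x + 2*y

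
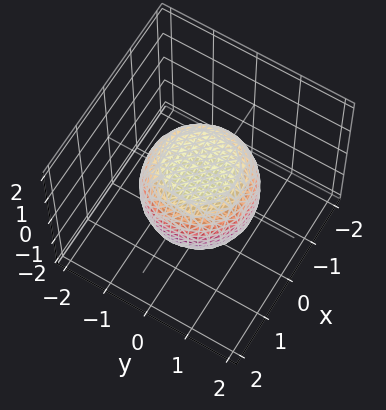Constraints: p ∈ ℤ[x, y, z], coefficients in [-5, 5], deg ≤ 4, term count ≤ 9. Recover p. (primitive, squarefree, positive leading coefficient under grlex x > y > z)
deg p = 4. A generic line meets the surface in up to 4 points.
Symmetry: the surface is invariant under rotation about z: p = q(x² + y², z).
Against the integer gridlines: among the integer gridlines, it crosses the z-axis at z ∈ {-1, 1}; a circular section at z = 0 has radius between 1 and 2.
Solving for integer coefficients yields p as stated.

2*x^4 + 4*x^2*y^2 + 2*y^4 - x^2 - y^2 + 3*z^2 - 3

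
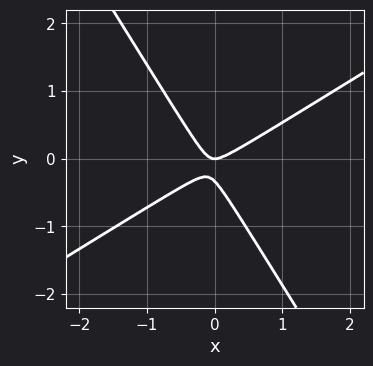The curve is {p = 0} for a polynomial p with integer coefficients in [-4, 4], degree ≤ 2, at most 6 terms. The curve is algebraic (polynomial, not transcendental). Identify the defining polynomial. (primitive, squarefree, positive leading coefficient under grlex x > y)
1. deg p = 2. No degree-1 curve has this shape.
2. Against the integer gridlines: it crosses the x-axis at the gridline x = 0; it meets the y-axis at y = 0 (among the integer gridlines).
3. Together with the visible shape, these determine p as stated.

3*x^2 - 3*x*y - 3*y^2 - y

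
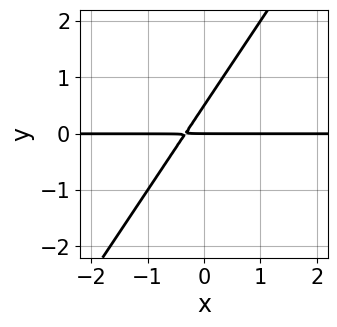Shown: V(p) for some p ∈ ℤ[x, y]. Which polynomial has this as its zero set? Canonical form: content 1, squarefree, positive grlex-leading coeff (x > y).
3*x*y - 2*y^2 + y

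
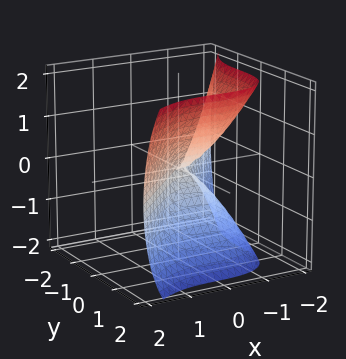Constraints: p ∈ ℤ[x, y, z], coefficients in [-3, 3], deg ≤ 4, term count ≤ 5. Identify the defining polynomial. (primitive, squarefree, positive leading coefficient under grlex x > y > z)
x^3 - y^3 + z^2

The degree is 3 — no degree-2 surface has this shape.
Checking where it meets the axes: one z-axis crossing is at z = 0; it crosses the y-axis at the gridline y = 0.
Together with the visible shape, these determine p as stated.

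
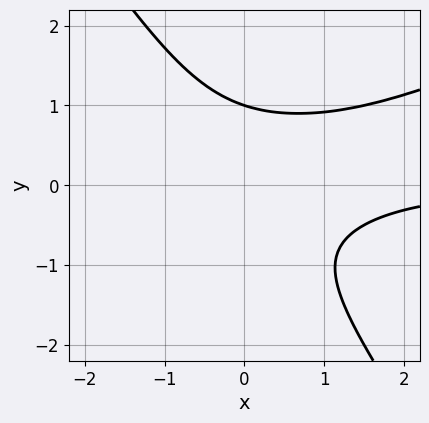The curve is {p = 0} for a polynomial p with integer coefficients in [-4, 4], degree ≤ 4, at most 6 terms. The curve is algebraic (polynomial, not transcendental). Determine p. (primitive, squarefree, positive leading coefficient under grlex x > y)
First, the degree is 3 — the shape is more complex than any degree-2 curve.
Then, reading off the gridlines: the curve avoids every integer x-axis point in the box; it crosses the y-axis at the gridline y = 1.
Finally, these observations pin down the coefficients.

2*x^2*y - 3*x*y^2 - 3*y^3 + 3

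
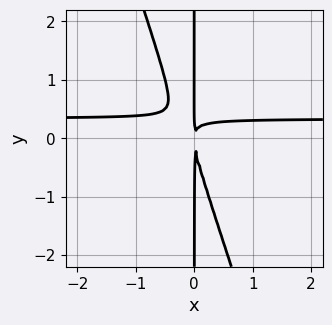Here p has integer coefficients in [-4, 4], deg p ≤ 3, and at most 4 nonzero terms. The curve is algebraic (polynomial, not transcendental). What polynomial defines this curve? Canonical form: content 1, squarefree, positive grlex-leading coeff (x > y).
3*x^2*y + x*y^2 - x^2

deg p = 3.
From the axis intercepts and sections: the visible y-axis segment lies entirely on the curve.
Fitting integer coefficients to these (and the overall shape) gives p.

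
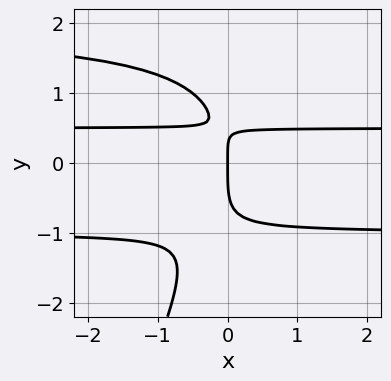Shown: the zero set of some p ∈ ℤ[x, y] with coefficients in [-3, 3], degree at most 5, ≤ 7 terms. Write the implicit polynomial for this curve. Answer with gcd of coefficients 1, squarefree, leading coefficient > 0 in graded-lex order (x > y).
2*x*y^3 - y^4 - 3*x*y^2 - 3*x*y + 2*x

(a) Degree: no degree-3 curve has this shape, so deg p = 4.
(b) Checking where it meets the axes: one x-axis crossing is at x = 0; one y-axis crossing is at y = 0.
(c) Solving for integer coefficients yields p as stated.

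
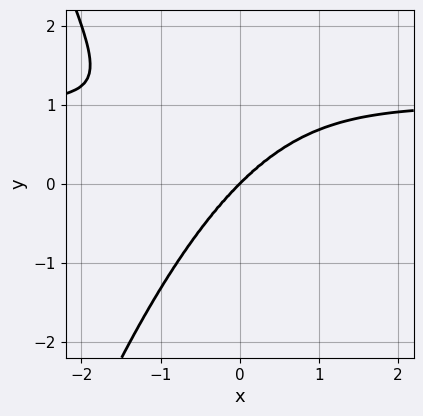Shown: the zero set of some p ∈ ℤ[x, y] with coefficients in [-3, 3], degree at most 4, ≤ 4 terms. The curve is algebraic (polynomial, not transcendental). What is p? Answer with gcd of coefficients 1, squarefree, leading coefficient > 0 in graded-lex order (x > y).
First, the degree is 4 — no degree-3 curve has this shape.
Then, reading off the gridlines: it crosses the x-axis at the gridline x = 0; it meets the y-axis at y = 0 (among the integer gridlines).
Finally, fitting integer coefficients to these (and the overall shape) gives p.

x^3*y - x^3 + y^3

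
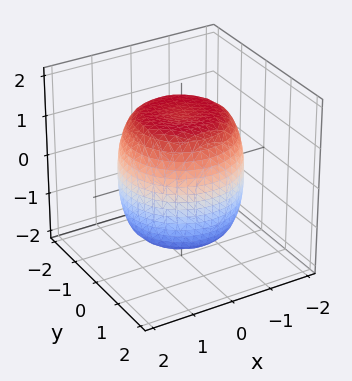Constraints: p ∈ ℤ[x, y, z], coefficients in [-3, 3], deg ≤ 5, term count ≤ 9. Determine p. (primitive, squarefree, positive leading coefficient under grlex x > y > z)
deg p = 4. No degree-3 surface has this shape.
By symmetry, the surface is invariant under rotation about z: p = q(x² + y², z).
From the axis intercepts and sections: a circular section at z = 1 has radius between 1 and 2.
These observations pin down the coefficients.

x^4 + 2*x^2*y^2 + y^4 - x^2 - y^2 + z^2 - 2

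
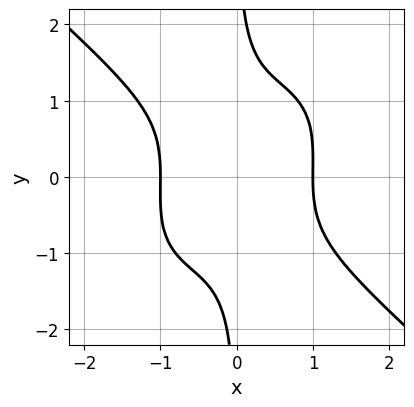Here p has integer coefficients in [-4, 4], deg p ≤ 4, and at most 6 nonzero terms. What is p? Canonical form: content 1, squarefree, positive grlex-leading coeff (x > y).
3*x^4 - x^2*y^2 + 3*x*y^3 - 3

deg p = 4.
Observable constraints: among the integer gridlines, it crosses the x-axis at x ∈ {-1, 1}; the curve avoids every integer y-axis point in the box.
Solving for integer coefficients yields p as stated.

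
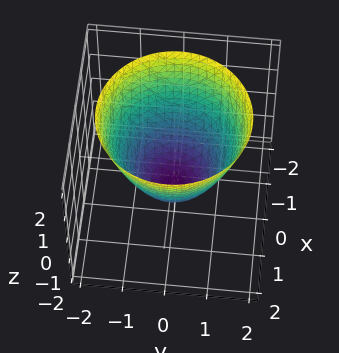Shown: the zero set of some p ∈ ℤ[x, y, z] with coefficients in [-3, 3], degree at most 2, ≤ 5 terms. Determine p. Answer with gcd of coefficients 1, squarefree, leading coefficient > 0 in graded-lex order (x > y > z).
deg p = 2.
Symmetry: the surface is invariant under rotation about z: p = q(x² + y², z).
Reading off the gridlines: the y-axis gridline crossings are at y ∈ {-1, 1}; the x-axis gridline crossings are at x ∈ {-1, 1}.
The integer polynomial consistent with all of this is the stated p.

x^2 + y^2 - z - 1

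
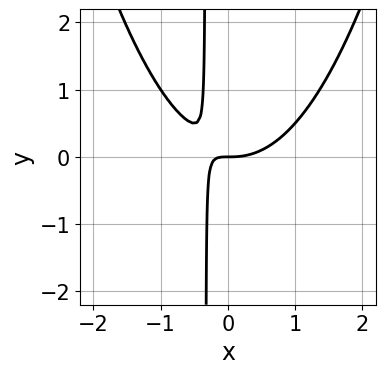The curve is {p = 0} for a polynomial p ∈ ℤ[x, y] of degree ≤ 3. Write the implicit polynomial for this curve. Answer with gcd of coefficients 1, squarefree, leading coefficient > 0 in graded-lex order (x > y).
(a) Degree: a generic line meets the curve in up to 3 points, so deg p = 3.
(b) From the visible intercepts: it meets the y-axis at y = 0 (among the integer gridlines); it crosses the x-axis at the gridline x = 0.
(c) Putting this together gives p.

2*x^3 - 3*x*y - y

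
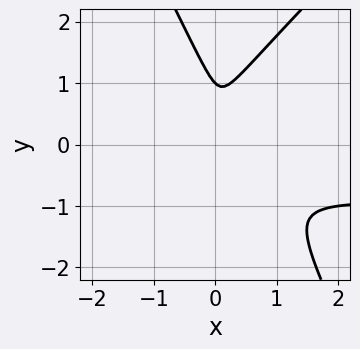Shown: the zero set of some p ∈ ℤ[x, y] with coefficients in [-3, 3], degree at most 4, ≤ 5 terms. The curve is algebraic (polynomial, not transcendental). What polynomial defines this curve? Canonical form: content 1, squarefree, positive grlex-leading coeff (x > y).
2*x^2*y - x*y^2 - y^3 + 2*x^2 + y^2

Degree: no degree-2 curve has this shape, so deg p = 3.
From the axis intercepts and sections: one y-axis crossing is at y = 1.
Matching integer coefficients to the picture gives p.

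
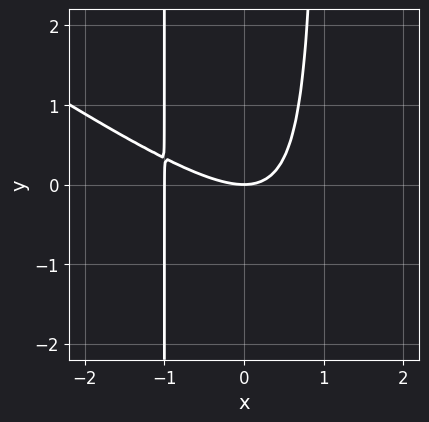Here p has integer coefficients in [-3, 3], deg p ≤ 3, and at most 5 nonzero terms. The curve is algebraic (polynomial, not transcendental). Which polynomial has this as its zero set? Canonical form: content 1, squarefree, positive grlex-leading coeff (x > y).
(a) Degree: a generic line meets the curve in up to 3 points, so deg p = 3.
(b) Reading off the gridlines: it meets the y-axis at y = 0 (among the integer gridlines); the x-axis gridline crossings are at x ∈ {-1, 0}.
(c) Solving for integer coefficients yields p as stated.

2*x^3 + 3*x^2*y + 2*x^2 - 3*y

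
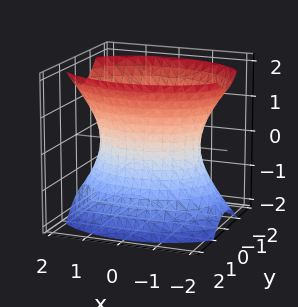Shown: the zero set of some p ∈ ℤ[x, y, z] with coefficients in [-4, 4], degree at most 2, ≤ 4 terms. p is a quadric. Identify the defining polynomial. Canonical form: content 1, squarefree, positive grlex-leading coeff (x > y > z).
x^2 + 2*y^2 - z^2 - 2

deg p = 2. An hourglass — one-sheet hyperboloid; a quadric.
Symmetries: it's symmetric under y → −y, forcing even powers of y; it's symmetric under z → −z, forcing even powers of z; it's symmetric under x → −x, forcing even powers of x.
From the axis intercepts and sections: the surface avoids every integer z-axis point in the box; the y-axis gridline crossings are at y ∈ {-1, 1}.
Putting this together gives p.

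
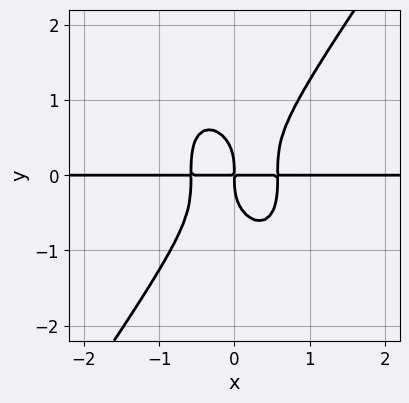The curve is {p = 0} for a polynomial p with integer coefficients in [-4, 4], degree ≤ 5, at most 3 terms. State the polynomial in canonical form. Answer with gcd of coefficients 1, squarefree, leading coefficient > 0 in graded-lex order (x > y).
(a) The degree is 4 — a generic line meets the curve in up to 4 points.
(b) Observable constraints: the visible x-axis segment lies entirely on the curve.
(c) Fitting integer coefficients to these (and the overall shape) gives p.

3*x^3*y - y^4 - x*y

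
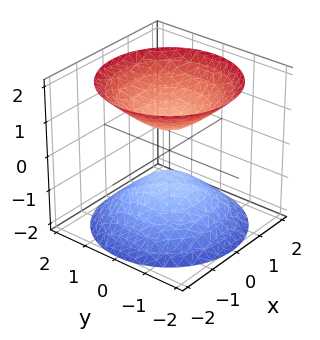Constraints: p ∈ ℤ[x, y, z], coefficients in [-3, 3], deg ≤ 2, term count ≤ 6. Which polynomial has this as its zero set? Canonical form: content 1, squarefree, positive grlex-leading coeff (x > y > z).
2*x^2 + 2*y^2 - 2*z^2 + 1

(a) The picture has 2 separate pieces. Treating them together as one polynomial.
(b) deg p = 2. Two separate bowl-shaped sheets opening away from each other; a quadric.
(c) Symmetries: rotational symmetry about the z-axis ⇒ p depends on x, y only through x² + y²; mirror symmetry z ↦ −z ⇒ only even powers of z.
(d) Checking where it meets the axes: no y-intercept at any integer in the box; the surface avoids every integer x-axis point in the box; a circular section at z = 1 has radius between 0 and 1.
(e) Putting this together gives p.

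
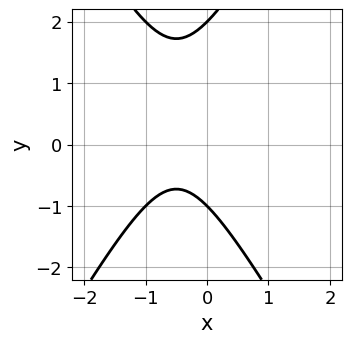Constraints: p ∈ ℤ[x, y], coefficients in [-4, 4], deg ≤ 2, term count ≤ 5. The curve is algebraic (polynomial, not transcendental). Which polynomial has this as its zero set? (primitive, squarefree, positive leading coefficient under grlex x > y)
3*x^2 - y^2 + 3*x + y + 2

(a) The degree is 2 — a generic line meets the curve in up to 2 points.
(b) Against the integer gridlines: among the integer gridlines, it crosses the y-axis at y ∈ {-1, 2}; the curve avoids every integer x-axis point in the box.
(c) Solving for integer coefficients yields p as stated.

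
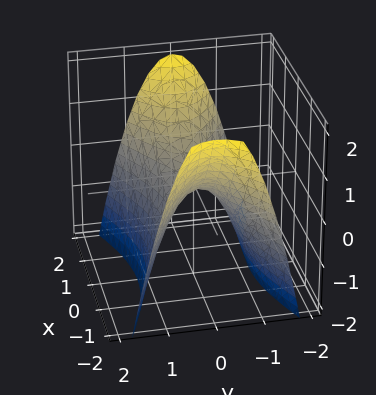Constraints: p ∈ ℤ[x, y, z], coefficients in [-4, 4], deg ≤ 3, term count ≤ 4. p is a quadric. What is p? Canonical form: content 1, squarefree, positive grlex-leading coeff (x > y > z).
x^2 - 3*y^2 - 2*z

1. deg p = 2. A hyperbolic paraboloid; a quadric.
2. Symmetries: the x ↦ −x reflection is a symmetry, so x appears only in even powers; it's symmetric under y → −y, forcing even powers of y.
3. Against the integer gridlines: it meets the z-axis at z = 0 (among the integer gridlines); one x-axis crossing is at x = 0; it crosses the y-axis at the gridline y = 0.
4. Solving for integer coefficients yields p as stated.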